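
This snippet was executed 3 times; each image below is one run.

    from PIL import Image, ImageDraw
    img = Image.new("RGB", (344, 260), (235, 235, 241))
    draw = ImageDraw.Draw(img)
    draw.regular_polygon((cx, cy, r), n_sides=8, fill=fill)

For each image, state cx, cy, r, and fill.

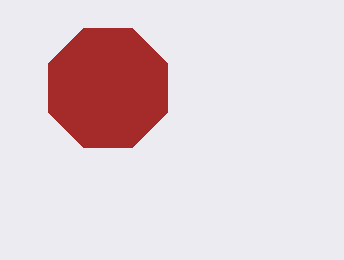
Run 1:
cx = 108; cy = 88; r = 64; fill = 'brown'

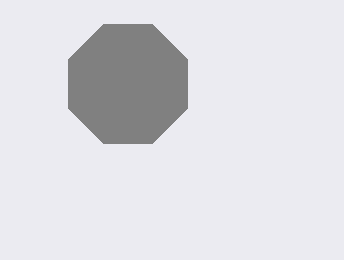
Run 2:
cx = 128; cy = 84; r = 64; fill = 'gray'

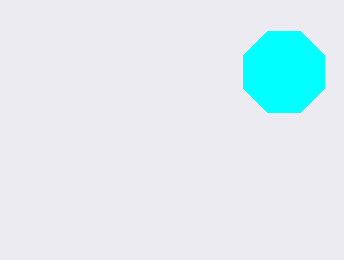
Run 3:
cx = 284; cy = 72; r = 44; fill = 'cyan'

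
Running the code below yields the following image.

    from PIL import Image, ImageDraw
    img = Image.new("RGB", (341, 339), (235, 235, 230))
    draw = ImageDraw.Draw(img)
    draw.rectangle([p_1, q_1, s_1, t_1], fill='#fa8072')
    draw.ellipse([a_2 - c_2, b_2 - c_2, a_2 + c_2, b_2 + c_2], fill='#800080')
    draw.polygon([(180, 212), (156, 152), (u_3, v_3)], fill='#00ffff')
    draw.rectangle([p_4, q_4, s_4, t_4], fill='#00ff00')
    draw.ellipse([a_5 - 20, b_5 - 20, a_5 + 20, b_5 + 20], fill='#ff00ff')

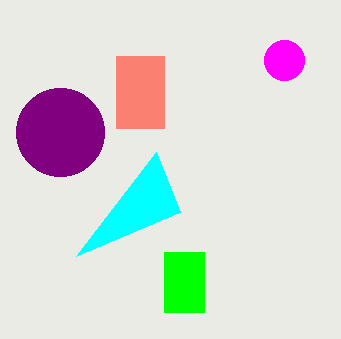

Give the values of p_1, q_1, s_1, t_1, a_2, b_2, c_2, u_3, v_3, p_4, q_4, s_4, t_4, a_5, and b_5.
p_1 = 116
q_1 = 56
s_1 = 164
t_1 = 128
a_2 = 60
b_2 = 132
c_2 = 44
u_3 = 76
v_3 = 256
p_4 = 164
q_4 = 252
s_4 = 204
t_4 = 312
a_5 = 284
b_5 = 60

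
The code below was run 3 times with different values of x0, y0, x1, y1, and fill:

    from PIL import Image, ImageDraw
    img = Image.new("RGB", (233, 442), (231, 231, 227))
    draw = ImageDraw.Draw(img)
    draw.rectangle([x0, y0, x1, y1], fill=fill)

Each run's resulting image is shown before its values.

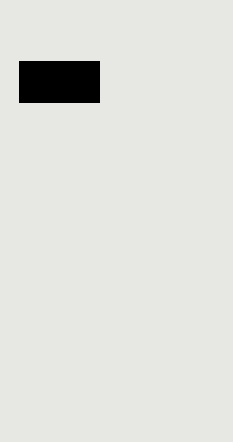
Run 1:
x0 = 19
y0 = 61
x1 = 99
y1 = 102
fill = 'black'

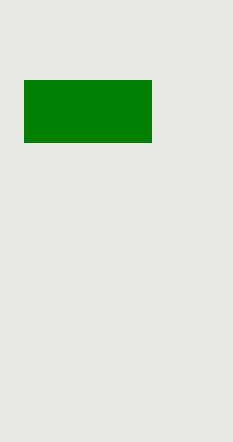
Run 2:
x0 = 24, y0 = 80, x1 = 151, y1 = 142, fill = 'green'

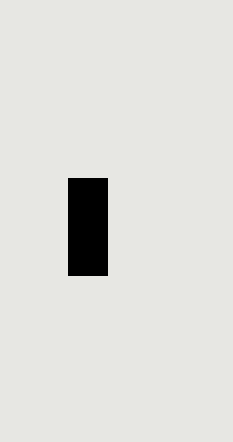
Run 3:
x0 = 68; y0 = 178; x1 = 107; y1 = 275; fill = 'black'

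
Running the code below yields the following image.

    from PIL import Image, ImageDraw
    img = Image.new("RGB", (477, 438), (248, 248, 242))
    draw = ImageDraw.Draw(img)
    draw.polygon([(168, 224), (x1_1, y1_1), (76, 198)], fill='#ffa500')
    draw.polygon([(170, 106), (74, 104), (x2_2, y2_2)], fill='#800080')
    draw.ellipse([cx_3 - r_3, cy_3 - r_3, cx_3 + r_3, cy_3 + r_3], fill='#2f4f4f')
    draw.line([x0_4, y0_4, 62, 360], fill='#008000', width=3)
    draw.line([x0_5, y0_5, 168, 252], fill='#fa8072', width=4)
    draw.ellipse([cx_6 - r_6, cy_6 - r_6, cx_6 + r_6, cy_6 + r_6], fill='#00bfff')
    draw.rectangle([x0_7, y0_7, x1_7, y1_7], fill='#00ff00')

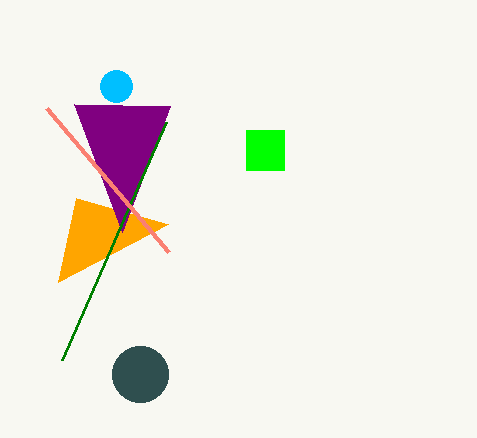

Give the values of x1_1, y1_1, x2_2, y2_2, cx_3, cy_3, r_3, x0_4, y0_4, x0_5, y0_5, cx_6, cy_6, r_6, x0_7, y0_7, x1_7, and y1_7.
x1_1 = 58
y1_1 = 282
x2_2 = 122
y2_2 = 232
cx_3 = 140
cy_3 = 374
r_3 = 28
x0_4 = 166
y0_4 = 122
x0_5 = 46
y0_5 = 108
cx_6 = 116
cy_6 = 86
r_6 = 16
x0_7 = 246
y0_7 = 130
x1_7 = 284
y1_7 = 170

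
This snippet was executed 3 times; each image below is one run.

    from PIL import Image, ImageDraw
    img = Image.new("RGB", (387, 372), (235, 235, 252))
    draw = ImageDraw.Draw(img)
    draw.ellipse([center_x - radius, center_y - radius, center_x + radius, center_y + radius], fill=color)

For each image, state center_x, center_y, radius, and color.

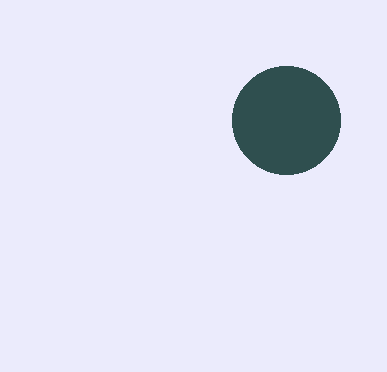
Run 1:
center_x = 286, center_y = 120, radius = 54, color = 'darkslategray'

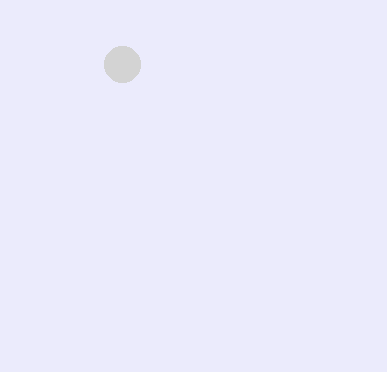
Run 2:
center_x = 122, center_y = 64, radius = 18, color = 'lightgray'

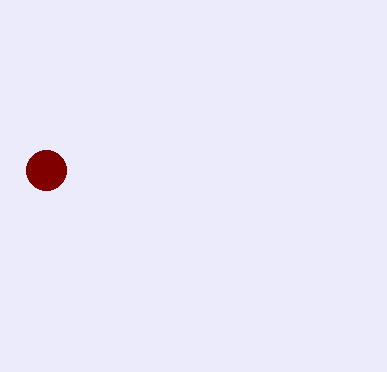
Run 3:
center_x = 46, center_y = 170, radius = 20, color = 'maroon'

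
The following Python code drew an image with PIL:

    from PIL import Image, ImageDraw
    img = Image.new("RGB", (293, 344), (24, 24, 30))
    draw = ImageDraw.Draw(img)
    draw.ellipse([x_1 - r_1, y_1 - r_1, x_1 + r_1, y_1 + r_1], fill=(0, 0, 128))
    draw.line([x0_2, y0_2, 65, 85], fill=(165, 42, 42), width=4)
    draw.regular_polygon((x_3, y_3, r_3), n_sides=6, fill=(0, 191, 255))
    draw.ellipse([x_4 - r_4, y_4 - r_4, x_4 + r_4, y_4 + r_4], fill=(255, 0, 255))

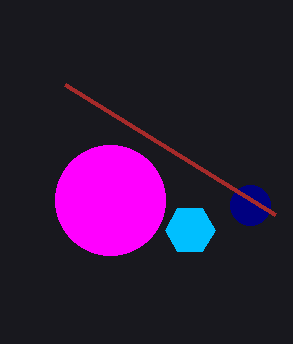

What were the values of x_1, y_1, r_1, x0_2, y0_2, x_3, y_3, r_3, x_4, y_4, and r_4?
x_1 = 250
y_1 = 205
r_1 = 20
x0_2 = 275
y0_2 = 215
x_3 = 190
y_3 = 230
r_3 = 25
x_4 = 110
y_4 = 200
r_4 = 55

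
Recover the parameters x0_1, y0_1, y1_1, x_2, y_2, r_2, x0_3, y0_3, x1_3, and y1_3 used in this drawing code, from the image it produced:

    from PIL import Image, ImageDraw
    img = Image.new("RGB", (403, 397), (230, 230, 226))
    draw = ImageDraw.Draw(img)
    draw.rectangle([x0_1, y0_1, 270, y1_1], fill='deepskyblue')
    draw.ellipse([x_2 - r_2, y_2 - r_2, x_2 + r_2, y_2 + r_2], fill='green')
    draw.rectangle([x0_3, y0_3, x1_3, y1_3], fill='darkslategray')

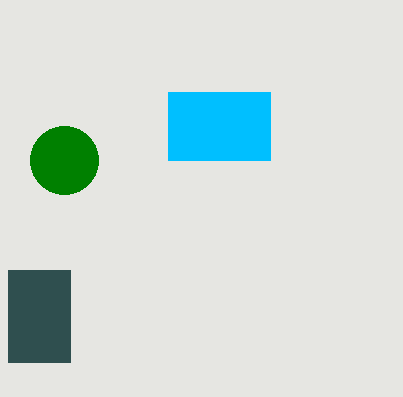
x0_1 = 168, y0_1 = 92, y1_1 = 160, x_2 = 64, y_2 = 160, r_2 = 34, x0_3 = 8, y0_3 = 270, x1_3 = 70, y1_3 = 362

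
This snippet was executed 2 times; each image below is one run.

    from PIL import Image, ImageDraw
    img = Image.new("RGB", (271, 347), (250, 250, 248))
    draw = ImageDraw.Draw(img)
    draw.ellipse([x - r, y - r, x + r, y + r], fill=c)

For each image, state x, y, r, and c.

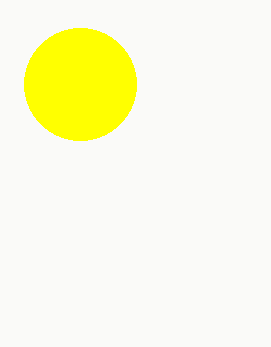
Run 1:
x = 80
y = 84
r = 56
c = 'yellow'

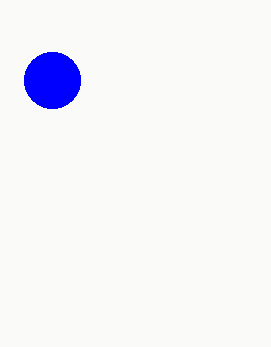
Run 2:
x = 52
y = 80
r = 28
c = 'blue'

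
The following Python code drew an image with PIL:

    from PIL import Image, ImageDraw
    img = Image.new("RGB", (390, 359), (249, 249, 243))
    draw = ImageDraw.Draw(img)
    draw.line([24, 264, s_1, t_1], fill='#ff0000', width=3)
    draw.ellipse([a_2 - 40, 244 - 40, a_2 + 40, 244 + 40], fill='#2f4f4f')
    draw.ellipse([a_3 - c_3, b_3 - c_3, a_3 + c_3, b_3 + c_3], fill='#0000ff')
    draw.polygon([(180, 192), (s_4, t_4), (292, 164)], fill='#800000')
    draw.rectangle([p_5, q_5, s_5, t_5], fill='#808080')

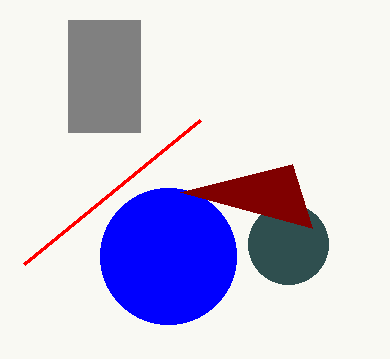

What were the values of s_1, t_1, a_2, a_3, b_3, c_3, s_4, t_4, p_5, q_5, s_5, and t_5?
s_1 = 200; t_1 = 120; a_2 = 288; a_3 = 168; b_3 = 256; c_3 = 68; s_4 = 312; t_4 = 228; p_5 = 68; q_5 = 20; s_5 = 140; t_5 = 132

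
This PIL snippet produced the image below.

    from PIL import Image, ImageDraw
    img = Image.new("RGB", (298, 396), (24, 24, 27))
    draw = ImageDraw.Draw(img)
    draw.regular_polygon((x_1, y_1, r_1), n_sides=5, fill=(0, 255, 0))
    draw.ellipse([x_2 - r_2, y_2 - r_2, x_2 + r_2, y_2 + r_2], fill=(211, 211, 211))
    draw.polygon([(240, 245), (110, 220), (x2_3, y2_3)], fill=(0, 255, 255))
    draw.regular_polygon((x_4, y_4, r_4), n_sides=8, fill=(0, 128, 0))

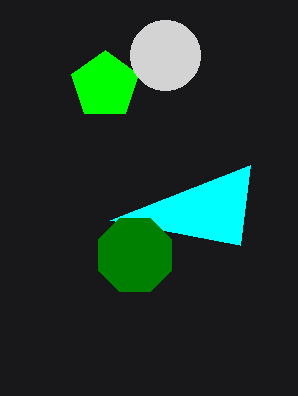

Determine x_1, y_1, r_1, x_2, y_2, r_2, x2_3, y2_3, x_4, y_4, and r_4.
x_1 = 105, y_1 = 85, r_1 = 35, x_2 = 165, y_2 = 55, r_2 = 35, x2_3 = 250, y2_3 = 165, x_4 = 135, y_4 = 255, r_4 = 40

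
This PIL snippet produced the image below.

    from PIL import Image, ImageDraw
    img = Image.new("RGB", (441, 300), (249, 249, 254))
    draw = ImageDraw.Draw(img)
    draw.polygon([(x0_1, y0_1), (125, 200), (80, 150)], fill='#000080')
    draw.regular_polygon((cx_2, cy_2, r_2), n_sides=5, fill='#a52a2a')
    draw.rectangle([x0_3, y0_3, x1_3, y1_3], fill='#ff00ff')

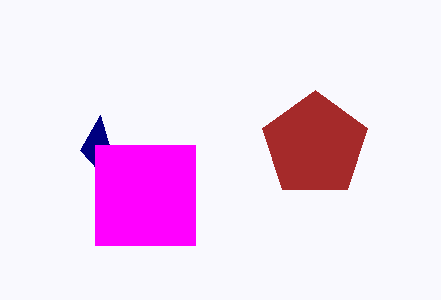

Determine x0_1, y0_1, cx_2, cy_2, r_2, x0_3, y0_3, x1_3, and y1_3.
x0_1 = 100; y0_1 = 115; cx_2 = 315; cy_2 = 145; r_2 = 55; x0_3 = 95; y0_3 = 145; x1_3 = 195; y1_3 = 245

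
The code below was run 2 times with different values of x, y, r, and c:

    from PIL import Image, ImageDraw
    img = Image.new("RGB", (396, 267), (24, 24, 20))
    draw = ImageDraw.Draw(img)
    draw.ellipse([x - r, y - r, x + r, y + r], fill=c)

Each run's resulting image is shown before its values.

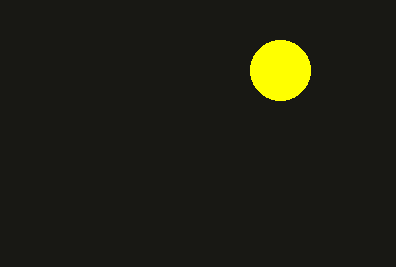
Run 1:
x = 280; y = 70; r = 30; c = 'yellow'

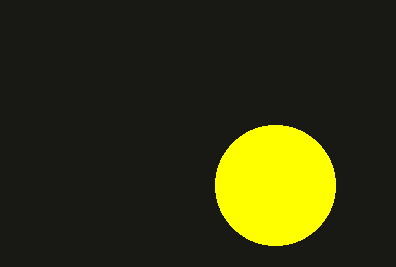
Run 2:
x = 275
y = 185
r = 60
c = 'yellow'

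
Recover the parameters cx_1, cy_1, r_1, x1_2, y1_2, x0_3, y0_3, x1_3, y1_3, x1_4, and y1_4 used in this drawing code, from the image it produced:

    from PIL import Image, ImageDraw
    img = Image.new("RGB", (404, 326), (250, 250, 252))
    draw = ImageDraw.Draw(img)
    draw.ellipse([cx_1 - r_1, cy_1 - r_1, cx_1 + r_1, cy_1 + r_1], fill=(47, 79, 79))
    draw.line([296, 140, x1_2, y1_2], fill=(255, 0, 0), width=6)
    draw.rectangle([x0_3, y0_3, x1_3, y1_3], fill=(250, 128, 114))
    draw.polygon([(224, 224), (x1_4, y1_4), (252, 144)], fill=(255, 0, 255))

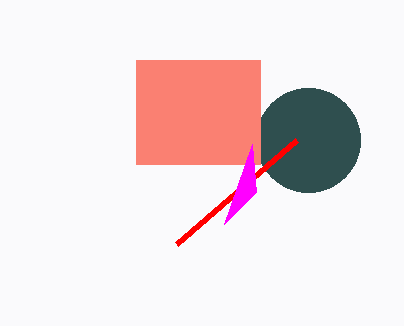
cx_1 = 308
cy_1 = 140
r_1 = 52
x1_2 = 176
y1_2 = 244
x0_3 = 136
y0_3 = 60
x1_3 = 260
y1_3 = 164
x1_4 = 256
y1_4 = 192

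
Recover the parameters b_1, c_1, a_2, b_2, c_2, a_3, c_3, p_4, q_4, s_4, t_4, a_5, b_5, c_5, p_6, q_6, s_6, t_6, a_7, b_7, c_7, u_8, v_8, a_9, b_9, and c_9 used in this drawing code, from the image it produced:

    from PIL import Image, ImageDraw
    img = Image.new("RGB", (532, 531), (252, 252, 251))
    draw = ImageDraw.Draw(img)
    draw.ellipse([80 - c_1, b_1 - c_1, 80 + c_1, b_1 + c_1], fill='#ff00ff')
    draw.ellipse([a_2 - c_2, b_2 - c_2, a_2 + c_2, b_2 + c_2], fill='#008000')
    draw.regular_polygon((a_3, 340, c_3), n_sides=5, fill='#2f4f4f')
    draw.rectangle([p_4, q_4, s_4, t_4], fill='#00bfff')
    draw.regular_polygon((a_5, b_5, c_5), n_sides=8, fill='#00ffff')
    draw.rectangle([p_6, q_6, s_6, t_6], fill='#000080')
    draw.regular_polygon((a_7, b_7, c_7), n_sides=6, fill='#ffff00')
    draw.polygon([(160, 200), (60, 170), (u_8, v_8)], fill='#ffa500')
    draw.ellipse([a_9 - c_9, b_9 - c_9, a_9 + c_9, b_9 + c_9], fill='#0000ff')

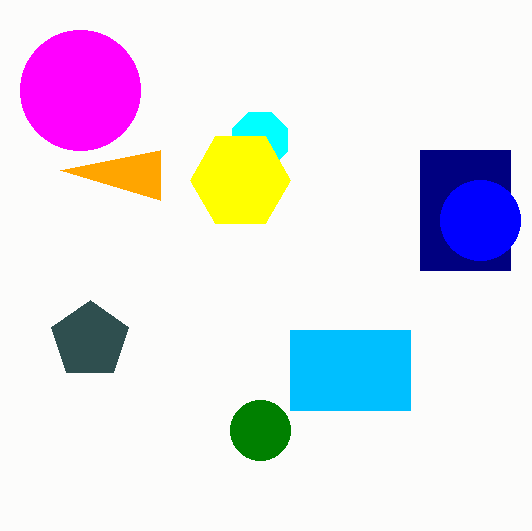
b_1 = 90; c_1 = 60; a_2 = 260; b_2 = 430; c_2 = 30; a_3 = 90; c_3 = 40; p_4 = 290; q_4 = 330; s_4 = 410; t_4 = 410; a_5 = 260; b_5 = 140; c_5 = 30; p_6 = 420; q_6 = 150; s_6 = 510; t_6 = 270; a_7 = 240; b_7 = 180; c_7 = 50; u_8 = 160; v_8 = 150; a_9 = 480; b_9 = 220; c_9 = 40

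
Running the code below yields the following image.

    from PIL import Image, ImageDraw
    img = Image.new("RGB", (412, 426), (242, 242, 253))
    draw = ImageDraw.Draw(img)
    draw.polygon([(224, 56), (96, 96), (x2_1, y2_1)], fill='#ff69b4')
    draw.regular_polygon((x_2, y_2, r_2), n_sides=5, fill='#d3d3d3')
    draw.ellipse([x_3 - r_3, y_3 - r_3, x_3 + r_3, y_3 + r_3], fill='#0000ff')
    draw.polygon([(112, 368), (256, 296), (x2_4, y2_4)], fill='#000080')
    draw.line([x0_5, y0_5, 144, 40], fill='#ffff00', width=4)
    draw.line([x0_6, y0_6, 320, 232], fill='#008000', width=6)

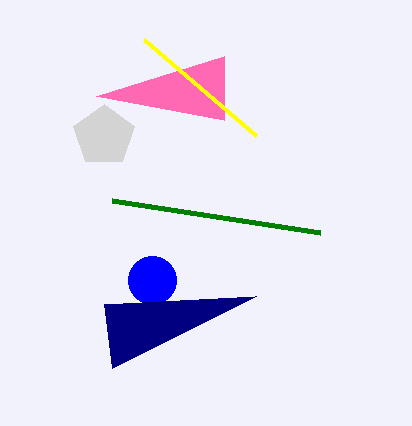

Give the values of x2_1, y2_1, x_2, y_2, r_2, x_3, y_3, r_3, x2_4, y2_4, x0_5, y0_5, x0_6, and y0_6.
x2_1 = 224; y2_1 = 120; x_2 = 104; y_2 = 136; r_2 = 32; x_3 = 152; y_3 = 280; r_3 = 24; x2_4 = 104; y2_4 = 304; x0_5 = 256; y0_5 = 136; x0_6 = 112; y0_6 = 200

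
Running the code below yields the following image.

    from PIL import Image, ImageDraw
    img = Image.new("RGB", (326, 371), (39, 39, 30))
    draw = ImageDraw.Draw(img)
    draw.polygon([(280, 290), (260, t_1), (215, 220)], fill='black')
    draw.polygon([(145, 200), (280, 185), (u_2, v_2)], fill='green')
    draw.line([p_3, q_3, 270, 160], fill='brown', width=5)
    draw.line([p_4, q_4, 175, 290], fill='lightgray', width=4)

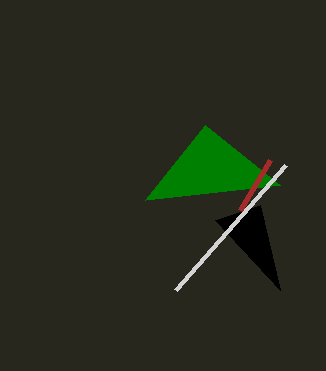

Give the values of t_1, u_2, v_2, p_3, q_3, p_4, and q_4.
t_1 = 205
u_2 = 205
v_2 = 125
p_3 = 240
q_3 = 210
p_4 = 285
q_4 = 165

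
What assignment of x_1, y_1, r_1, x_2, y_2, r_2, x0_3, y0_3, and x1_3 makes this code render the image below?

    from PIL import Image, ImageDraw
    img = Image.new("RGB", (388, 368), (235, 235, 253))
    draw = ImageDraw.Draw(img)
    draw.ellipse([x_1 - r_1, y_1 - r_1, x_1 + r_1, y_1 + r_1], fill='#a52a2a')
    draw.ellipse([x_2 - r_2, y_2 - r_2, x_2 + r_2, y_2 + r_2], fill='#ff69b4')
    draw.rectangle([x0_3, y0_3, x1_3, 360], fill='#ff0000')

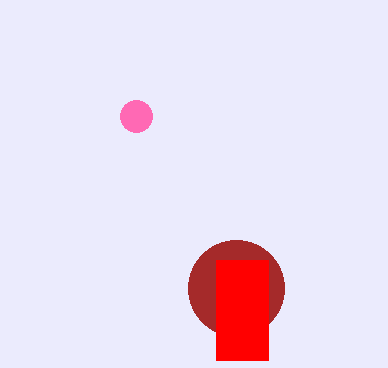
x_1 = 236, y_1 = 288, r_1 = 48, x_2 = 136, y_2 = 116, r_2 = 16, x0_3 = 216, y0_3 = 260, x1_3 = 268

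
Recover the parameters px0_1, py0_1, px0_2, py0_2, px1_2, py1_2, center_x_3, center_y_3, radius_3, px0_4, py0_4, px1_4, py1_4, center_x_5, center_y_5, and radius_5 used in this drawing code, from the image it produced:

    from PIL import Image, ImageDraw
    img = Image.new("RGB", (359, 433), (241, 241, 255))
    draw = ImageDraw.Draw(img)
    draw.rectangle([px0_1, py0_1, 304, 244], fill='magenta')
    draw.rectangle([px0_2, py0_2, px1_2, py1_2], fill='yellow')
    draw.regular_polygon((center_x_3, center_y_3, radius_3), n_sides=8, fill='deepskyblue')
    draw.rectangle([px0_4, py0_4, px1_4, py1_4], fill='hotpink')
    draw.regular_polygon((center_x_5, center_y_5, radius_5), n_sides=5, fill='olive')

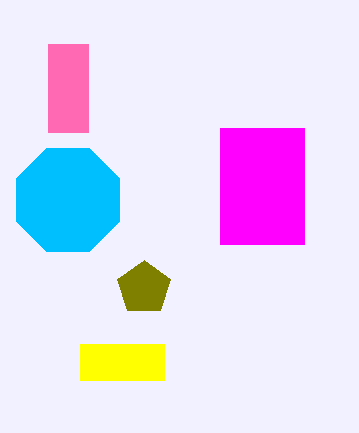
px0_1 = 220, py0_1 = 128, px0_2 = 80, py0_2 = 344, px1_2 = 164, py1_2 = 380, center_x_3 = 68, center_y_3 = 200, radius_3 = 56, px0_4 = 48, py0_4 = 44, px1_4 = 88, py1_4 = 132, center_x_5 = 144, center_y_5 = 288, radius_5 = 28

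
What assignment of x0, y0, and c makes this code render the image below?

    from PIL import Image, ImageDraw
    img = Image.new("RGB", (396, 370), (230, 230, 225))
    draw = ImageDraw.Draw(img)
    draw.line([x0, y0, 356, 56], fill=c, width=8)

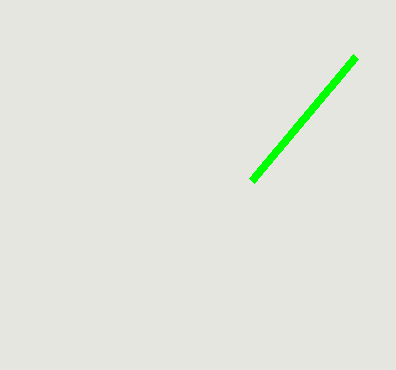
x0 = 252, y0 = 180, c = 'lime'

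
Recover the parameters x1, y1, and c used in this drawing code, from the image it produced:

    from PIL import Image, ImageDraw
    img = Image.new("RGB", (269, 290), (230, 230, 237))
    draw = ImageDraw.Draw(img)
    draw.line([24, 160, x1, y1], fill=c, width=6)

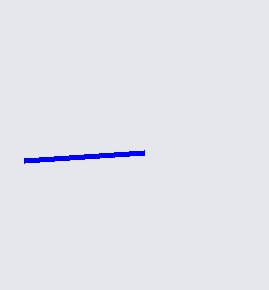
x1 = 144; y1 = 152; c = 'blue'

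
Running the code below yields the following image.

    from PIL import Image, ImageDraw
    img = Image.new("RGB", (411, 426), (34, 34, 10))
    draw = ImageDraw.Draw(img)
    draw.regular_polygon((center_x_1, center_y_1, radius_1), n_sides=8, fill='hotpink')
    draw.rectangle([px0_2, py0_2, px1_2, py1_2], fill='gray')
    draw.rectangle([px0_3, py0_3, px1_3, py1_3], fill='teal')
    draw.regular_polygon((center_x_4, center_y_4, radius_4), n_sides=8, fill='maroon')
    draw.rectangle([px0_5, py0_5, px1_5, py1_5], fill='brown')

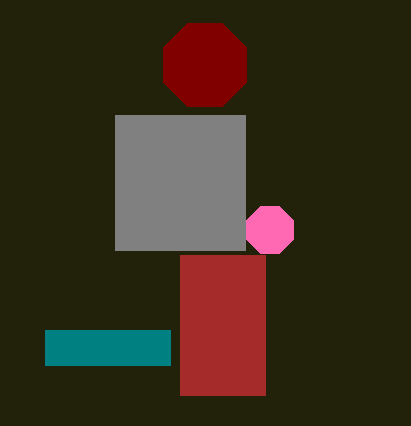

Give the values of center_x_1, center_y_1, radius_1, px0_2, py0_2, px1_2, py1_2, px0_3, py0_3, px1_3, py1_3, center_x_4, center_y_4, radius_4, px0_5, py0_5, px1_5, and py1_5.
center_x_1 = 270, center_y_1 = 230, radius_1 = 25, px0_2 = 115, py0_2 = 115, px1_2 = 245, py1_2 = 250, px0_3 = 45, py0_3 = 330, px1_3 = 170, py1_3 = 365, center_x_4 = 205, center_y_4 = 65, radius_4 = 45, px0_5 = 180, py0_5 = 255, px1_5 = 265, py1_5 = 395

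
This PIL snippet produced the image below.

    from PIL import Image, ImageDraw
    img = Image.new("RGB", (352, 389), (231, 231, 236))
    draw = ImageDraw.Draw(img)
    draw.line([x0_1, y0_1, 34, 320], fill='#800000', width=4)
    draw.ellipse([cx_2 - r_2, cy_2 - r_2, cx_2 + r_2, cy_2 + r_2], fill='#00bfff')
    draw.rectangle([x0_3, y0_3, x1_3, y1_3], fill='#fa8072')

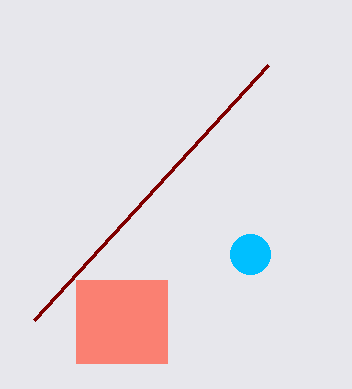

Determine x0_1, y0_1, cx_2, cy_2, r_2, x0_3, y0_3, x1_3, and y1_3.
x0_1 = 268
y0_1 = 65
cx_2 = 250
cy_2 = 254
r_2 = 20
x0_3 = 76
y0_3 = 280
x1_3 = 167
y1_3 = 363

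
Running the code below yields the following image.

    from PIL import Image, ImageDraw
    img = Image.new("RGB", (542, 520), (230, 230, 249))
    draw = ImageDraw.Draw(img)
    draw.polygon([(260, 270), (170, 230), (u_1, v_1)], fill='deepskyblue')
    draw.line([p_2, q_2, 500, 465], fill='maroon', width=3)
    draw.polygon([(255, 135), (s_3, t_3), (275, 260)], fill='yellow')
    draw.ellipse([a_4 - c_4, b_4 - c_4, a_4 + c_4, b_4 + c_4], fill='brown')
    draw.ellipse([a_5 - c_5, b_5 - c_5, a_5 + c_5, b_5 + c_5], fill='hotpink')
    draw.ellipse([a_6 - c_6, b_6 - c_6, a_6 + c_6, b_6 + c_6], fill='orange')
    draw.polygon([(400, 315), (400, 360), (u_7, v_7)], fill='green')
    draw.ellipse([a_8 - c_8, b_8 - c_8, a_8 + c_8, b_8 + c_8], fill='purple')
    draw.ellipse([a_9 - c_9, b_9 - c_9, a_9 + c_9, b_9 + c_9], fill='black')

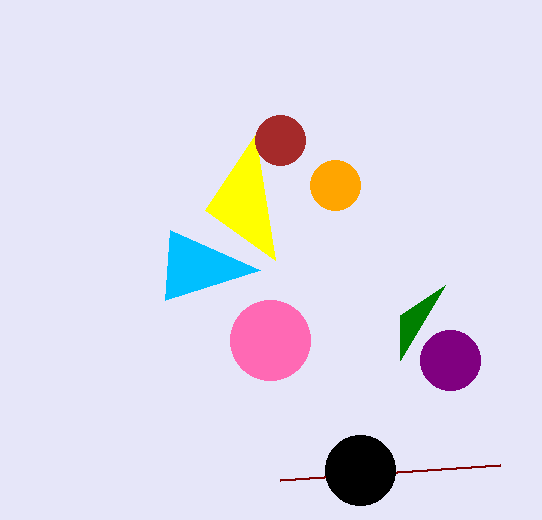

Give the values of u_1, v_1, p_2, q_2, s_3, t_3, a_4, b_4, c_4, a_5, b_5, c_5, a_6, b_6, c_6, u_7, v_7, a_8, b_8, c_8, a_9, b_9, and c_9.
u_1 = 165; v_1 = 300; p_2 = 280; q_2 = 480; s_3 = 205; t_3 = 210; a_4 = 280; b_4 = 140; c_4 = 25; a_5 = 270; b_5 = 340; c_5 = 40; a_6 = 335; b_6 = 185; c_6 = 25; u_7 = 445; v_7 = 285; a_8 = 450; b_8 = 360; c_8 = 30; a_9 = 360; b_9 = 470; c_9 = 35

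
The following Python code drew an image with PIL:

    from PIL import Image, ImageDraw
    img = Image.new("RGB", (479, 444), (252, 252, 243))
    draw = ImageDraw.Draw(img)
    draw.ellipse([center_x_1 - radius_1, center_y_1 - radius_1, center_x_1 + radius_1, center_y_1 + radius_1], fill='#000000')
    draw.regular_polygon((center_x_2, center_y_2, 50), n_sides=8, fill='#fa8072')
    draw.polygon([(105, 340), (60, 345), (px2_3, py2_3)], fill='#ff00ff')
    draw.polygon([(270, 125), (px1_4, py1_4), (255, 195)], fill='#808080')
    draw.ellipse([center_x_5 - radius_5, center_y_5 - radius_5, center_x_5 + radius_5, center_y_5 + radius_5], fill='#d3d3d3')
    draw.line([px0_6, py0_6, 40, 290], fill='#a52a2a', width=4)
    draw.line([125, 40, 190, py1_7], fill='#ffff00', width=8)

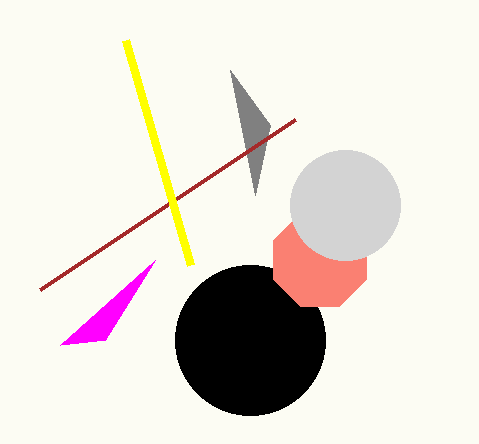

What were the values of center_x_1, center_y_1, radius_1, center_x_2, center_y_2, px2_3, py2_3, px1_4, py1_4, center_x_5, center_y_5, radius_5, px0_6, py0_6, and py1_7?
center_x_1 = 250
center_y_1 = 340
radius_1 = 75
center_x_2 = 320
center_y_2 = 260
px2_3 = 155
py2_3 = 260
px1_4 = 230
py1_4 = 70
center_x_5 = 345
center_y_5 = 205
radius_5 = 55
px0_6 = 295
py0_6 = 120
py1_7 = 265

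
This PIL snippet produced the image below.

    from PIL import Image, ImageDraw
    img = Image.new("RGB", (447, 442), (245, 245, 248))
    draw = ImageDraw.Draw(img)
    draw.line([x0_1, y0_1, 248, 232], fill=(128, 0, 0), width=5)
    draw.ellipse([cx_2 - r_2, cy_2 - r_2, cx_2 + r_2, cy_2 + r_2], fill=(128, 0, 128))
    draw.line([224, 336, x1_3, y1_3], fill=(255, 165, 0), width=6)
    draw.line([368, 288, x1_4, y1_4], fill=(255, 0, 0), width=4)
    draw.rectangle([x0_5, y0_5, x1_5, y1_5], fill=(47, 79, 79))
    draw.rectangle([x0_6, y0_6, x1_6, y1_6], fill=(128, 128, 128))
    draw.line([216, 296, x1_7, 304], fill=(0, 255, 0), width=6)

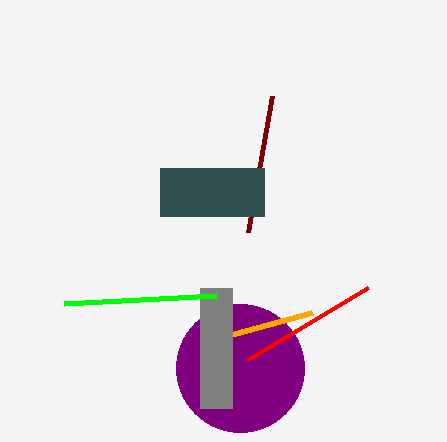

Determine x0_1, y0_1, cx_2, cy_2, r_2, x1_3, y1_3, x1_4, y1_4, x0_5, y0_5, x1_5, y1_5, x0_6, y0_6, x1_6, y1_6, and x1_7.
x0_1 = 272
y0_1 = 96
cx_2 = 240
cy_2 = 368
r_2 = 64
x1_3 = 312
y1_3 = 312
x1_4 = 248
y1_4 = 360
x0_5 = 160
y0_5 = 168
x1_5 = 264
y1_5 = 216
x0_6 = 200
y0_6 = 288
x1_6 = 232
y1_6 = 408
x1_7 = 64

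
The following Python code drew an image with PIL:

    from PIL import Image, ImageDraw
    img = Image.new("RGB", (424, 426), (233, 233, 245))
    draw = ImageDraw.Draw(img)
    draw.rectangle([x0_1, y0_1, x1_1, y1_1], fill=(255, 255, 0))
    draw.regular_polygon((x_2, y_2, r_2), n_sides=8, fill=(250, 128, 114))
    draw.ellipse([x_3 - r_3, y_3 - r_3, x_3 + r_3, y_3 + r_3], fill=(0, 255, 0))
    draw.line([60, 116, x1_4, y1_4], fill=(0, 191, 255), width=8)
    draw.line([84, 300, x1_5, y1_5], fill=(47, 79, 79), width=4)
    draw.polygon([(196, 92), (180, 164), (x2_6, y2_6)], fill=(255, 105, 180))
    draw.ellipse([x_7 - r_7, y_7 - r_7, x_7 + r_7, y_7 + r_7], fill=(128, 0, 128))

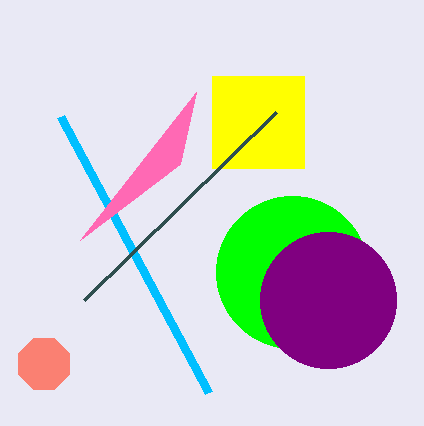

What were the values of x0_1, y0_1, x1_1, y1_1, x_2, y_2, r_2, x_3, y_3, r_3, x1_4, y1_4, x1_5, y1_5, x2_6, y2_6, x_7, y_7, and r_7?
x0_1 = 212, y0_1 = 76, x1_1 = 304, y1_1 = 168, x_2 = 44, y_2 = 364, r_2 = 28, x_3 = 292, y_3 = 272, r_3 = 76, x1_4 = 208, y1_4 = 392, x1_5 = 276, y1_5 = 112, x2_6 = 80, y2_6 = 240, x_7 = 328, y_7 = 300, r_7 = 68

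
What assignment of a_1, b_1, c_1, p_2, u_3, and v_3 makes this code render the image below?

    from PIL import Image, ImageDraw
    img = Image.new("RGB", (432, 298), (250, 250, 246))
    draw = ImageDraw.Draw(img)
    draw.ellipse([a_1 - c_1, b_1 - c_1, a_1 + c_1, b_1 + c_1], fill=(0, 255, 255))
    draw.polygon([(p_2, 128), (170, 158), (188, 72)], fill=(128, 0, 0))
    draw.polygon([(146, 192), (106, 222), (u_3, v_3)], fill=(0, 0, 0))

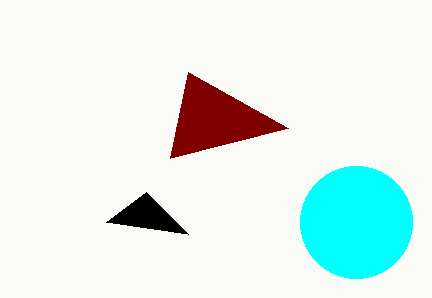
a_1 = 356; b_1 = 222; c_1 = 56; p_2 = 288; u_3 = 188; v_3 = 234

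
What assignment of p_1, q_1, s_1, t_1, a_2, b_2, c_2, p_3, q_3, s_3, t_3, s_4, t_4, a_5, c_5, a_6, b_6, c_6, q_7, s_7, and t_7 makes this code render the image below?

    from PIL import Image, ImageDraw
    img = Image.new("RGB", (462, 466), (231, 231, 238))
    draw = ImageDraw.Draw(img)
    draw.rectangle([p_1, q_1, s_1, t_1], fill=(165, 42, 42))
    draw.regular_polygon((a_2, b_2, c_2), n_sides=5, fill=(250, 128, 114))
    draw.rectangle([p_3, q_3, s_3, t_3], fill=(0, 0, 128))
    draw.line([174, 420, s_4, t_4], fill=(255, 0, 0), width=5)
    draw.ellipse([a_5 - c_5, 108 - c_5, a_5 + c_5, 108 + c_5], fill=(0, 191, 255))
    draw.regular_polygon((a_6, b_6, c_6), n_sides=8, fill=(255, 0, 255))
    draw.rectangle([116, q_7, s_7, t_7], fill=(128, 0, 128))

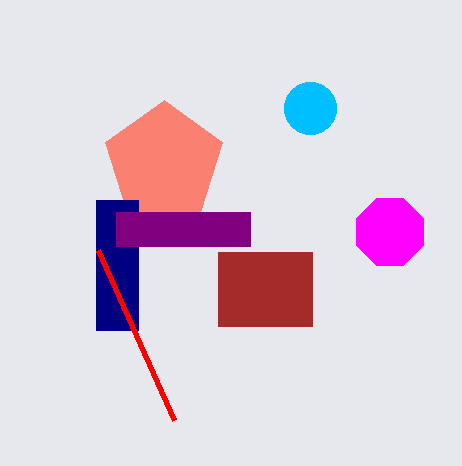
p_1 = 218
q_1 = 252
s_1 = 312
t_1 = 326
a_2 = 164
b_2 = 162
c_2 = 62
p_3 = 96
q_3 = 200
s_3 = 138
t_3 = 330
s_4 = 98
t_4 = 250
a_5 = 310
c_5 = 26
a_6 = 390
b_6 = 232
c_6 = 36
q_7 = 212
s_7 = 250
t_7 = 246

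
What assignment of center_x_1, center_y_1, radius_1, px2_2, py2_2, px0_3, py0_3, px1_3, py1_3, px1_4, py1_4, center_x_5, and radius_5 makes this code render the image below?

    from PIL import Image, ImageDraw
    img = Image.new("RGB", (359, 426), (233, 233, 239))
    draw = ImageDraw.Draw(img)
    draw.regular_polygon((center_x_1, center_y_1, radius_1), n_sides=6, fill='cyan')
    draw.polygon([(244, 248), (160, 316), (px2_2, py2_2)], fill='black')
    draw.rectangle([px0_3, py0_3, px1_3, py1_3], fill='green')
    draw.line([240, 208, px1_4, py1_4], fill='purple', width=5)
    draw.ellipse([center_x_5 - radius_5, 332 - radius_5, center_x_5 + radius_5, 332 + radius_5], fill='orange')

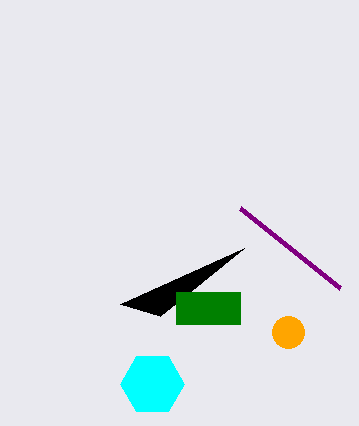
center_x_1 = 152, center_y_1 = 384, radius_1 = 32, px2_2 = 120, py2_2 = 304, px0_3 = 176, py0_3 = 292, px1_3 = 240, py1_3 = 324, px1_4 = 340, py1_4 = 288, center_x_5 = 288, radius_5 = 16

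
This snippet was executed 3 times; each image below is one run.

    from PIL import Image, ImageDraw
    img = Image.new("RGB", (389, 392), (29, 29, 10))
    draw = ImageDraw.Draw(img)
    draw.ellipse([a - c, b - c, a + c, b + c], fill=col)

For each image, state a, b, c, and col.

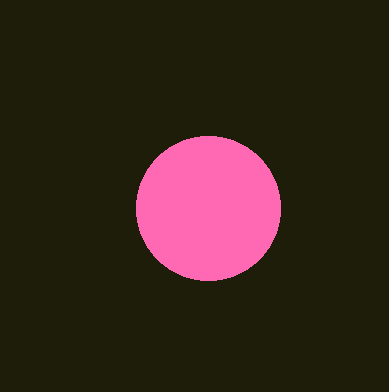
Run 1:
a = 208; b = 208; c = 72; col = 'hotpink'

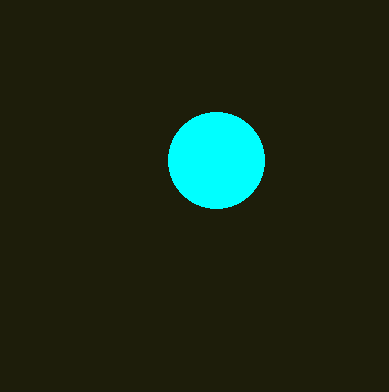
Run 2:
a = 216, b = 160, c = 48, col = 'cyan'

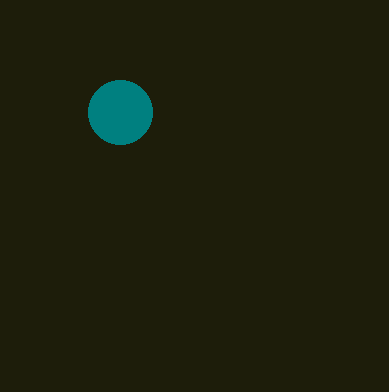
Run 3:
a = 120, b = 112, c = 32, col = 'teal'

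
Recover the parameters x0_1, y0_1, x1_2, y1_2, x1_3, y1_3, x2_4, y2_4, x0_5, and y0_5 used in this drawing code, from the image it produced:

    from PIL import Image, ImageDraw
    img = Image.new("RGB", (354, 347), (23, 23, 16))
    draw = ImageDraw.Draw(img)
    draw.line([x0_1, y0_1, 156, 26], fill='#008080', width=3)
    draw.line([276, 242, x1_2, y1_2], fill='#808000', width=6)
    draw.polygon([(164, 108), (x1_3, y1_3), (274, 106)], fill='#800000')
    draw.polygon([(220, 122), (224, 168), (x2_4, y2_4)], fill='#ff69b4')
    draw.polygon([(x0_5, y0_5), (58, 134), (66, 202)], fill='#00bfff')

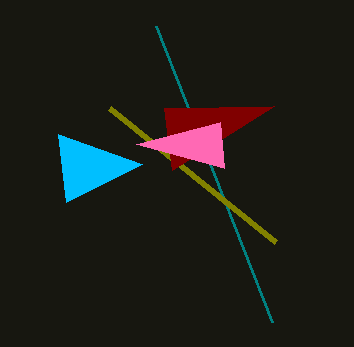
x0_1 = 272
y0_1 = 322
x1_2 = 110
y1_2 = 108
x1_3 = 172
y1_3 = 170
x2_4 = 136
y2_4 = 144
x0_5 = 142
y0_5 = 164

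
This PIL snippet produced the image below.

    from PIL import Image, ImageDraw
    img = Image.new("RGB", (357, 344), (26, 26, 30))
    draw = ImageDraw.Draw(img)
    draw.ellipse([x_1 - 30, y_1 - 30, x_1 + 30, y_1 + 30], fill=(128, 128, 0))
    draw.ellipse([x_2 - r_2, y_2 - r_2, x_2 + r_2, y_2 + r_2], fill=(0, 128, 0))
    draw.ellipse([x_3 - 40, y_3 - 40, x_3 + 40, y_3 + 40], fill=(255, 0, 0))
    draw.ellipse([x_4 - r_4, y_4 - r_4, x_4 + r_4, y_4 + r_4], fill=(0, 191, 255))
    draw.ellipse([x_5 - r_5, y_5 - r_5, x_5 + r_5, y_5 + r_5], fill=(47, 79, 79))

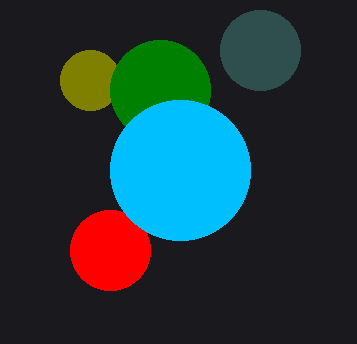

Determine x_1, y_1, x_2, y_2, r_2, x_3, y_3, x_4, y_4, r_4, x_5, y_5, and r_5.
x_1 = 90, y_1 = 80, x_2 = 160, y_2 = 90, r_2 = 50, x_3 = 110, y_3 = 250, x_4 = 180, y_4 = 170, r_4 = 70, x_5 = 260, y_5 = 50, r_5 = 40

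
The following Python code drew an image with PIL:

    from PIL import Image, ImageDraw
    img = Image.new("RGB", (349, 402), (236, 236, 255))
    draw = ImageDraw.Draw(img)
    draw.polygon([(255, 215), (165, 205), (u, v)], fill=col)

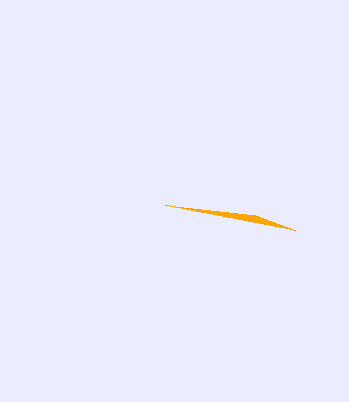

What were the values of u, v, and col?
u = 295; v = 230; col = 'orange'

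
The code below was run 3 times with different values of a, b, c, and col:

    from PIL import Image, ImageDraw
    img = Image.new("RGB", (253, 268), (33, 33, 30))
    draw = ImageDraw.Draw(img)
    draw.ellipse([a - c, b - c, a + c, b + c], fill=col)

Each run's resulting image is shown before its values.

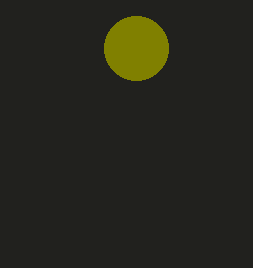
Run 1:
a = 136
b = 48
c = 32
col = 'olive'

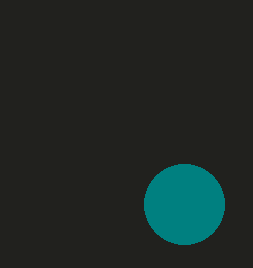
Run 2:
a = 184
b = 204
c = 40
col = 'teal'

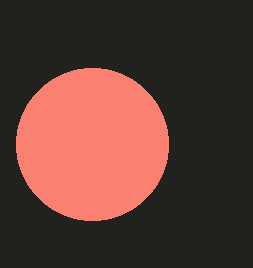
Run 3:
a = 92
b = 144
c = 76
col = 'salmon'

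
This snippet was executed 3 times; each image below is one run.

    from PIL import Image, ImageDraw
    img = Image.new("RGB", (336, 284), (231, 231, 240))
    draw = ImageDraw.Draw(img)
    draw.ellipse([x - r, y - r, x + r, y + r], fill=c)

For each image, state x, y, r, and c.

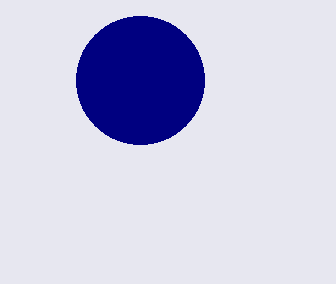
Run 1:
x = 140, y = 80, r = 64, c = 'navy'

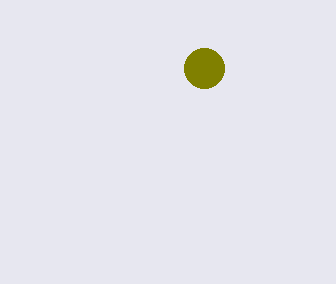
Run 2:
x = 204; y = 68; r = 20; c = 'olive'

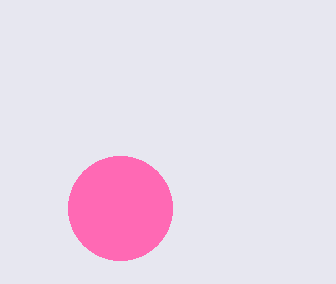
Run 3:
x = 120
y = 208
r = 52
c = 'hotpink'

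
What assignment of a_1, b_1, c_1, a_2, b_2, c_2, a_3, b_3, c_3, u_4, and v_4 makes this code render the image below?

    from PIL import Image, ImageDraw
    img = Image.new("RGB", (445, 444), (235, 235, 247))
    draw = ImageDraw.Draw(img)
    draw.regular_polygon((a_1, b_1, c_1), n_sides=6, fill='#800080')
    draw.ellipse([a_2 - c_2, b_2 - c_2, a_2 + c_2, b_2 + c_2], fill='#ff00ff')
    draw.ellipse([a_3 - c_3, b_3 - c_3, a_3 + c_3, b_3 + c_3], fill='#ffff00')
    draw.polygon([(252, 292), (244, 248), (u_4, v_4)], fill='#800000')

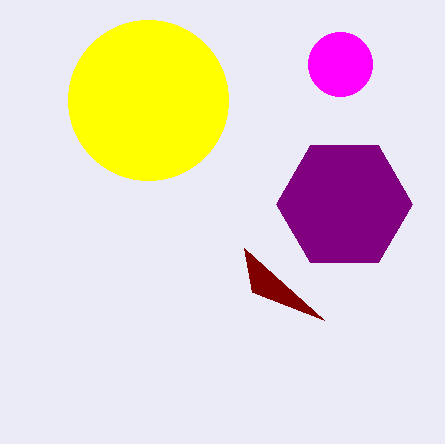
a_1 = 344
b_1 = 204
c_1 = 68
a_2 = 340
b_2 = 64
c_2 = 32
a_3 = 148
b_3 = 100
c_3 = 80
u_4 = 324
v_4 = 320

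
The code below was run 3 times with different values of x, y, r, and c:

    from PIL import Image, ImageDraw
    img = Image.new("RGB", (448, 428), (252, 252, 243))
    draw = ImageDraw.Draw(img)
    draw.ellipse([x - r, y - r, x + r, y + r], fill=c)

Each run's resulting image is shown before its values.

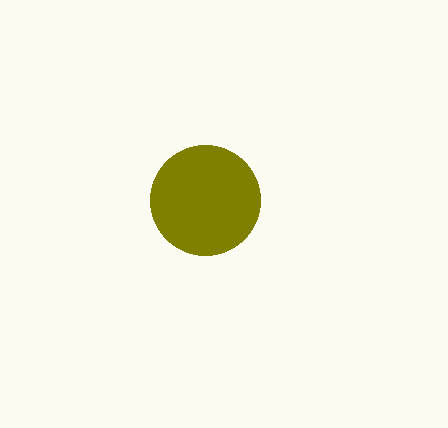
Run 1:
x = 205; y = 200; r = 55; c = 'olive'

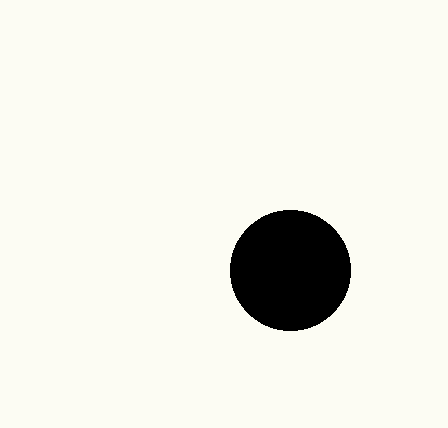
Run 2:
x = 290, y = 270, r = 60, c = 'black'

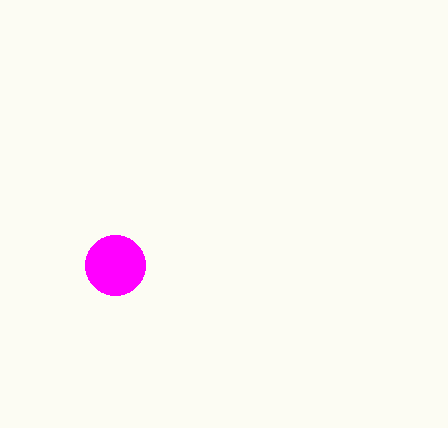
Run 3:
x = 115
y = 265
r = 30
c = 'magenta'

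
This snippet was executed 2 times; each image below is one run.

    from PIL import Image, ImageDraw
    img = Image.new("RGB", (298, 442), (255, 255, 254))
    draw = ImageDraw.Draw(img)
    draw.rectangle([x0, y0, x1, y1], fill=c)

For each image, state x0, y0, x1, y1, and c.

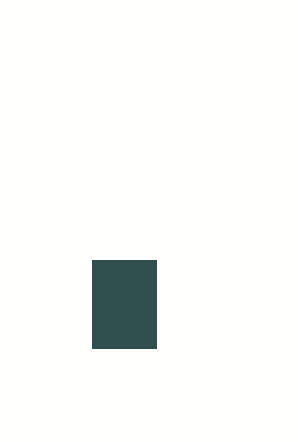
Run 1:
x0 = 92
y0 = 260
x1 = 156
y1 = 348
c = 'darkslategray'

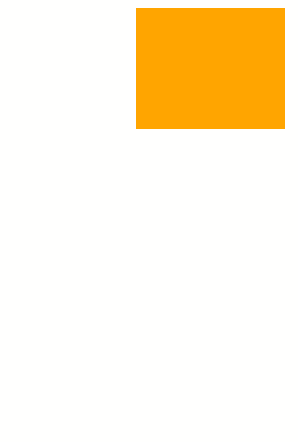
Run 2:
x0 = 136, y0 = 8, x1 = 284, y1 = 128, c = 'orange'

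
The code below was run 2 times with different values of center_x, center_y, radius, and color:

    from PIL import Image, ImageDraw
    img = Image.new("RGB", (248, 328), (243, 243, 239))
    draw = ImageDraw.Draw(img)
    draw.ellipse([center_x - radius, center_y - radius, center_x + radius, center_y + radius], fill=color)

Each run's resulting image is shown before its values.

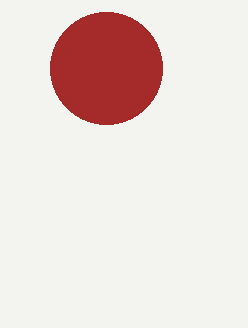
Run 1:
center_x = 106
center_y = 68
radius = 56
color = 'brown'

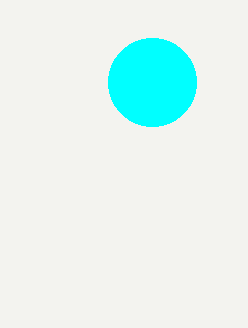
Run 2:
center_x = 152, center_y = 82, radius = 44, color = 'cyan'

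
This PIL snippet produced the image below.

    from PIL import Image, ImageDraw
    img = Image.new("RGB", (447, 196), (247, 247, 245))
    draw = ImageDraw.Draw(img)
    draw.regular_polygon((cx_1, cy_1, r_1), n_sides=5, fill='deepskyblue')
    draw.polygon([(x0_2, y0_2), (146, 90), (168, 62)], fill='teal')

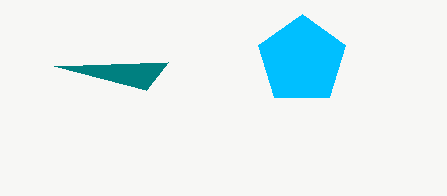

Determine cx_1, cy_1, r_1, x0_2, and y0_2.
cx_1 = 302; cy_1 = 60; r_1 = 46; x0_2 = 54; y0_2 = 66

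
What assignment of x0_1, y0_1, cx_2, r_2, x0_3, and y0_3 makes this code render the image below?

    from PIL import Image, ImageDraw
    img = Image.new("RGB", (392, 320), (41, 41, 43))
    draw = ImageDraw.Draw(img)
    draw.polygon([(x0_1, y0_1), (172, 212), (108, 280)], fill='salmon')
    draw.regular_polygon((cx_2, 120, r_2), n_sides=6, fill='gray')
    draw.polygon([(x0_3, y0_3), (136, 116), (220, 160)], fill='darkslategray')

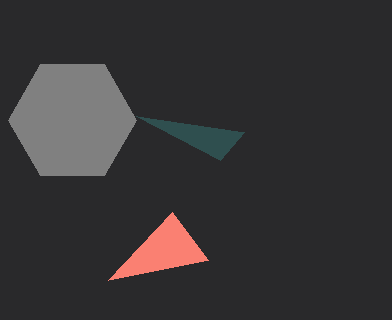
x0_1 = 208, y0_1 = 260, cx_2 = 72, r_2 = 64, x0_3 = 244, y0_3 = 132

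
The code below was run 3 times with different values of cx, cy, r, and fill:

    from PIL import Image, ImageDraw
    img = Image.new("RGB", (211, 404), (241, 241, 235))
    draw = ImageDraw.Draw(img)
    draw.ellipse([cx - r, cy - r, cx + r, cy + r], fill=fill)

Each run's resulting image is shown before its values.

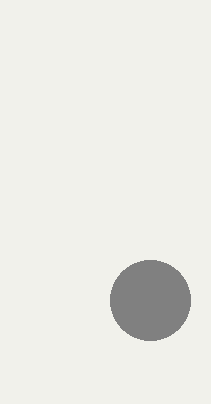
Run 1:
cx = 150, cy = 300, r = 40, fill = 'gray'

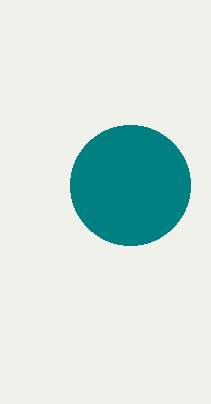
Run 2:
cx = 130, cy = 185, r = 60, fill = 'teal'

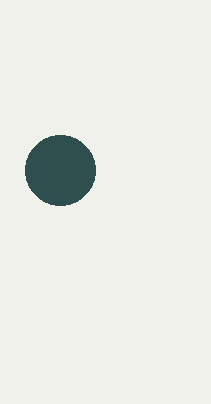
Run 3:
cx = 60; cy = 170; r = 35; fill = 'darkslategray'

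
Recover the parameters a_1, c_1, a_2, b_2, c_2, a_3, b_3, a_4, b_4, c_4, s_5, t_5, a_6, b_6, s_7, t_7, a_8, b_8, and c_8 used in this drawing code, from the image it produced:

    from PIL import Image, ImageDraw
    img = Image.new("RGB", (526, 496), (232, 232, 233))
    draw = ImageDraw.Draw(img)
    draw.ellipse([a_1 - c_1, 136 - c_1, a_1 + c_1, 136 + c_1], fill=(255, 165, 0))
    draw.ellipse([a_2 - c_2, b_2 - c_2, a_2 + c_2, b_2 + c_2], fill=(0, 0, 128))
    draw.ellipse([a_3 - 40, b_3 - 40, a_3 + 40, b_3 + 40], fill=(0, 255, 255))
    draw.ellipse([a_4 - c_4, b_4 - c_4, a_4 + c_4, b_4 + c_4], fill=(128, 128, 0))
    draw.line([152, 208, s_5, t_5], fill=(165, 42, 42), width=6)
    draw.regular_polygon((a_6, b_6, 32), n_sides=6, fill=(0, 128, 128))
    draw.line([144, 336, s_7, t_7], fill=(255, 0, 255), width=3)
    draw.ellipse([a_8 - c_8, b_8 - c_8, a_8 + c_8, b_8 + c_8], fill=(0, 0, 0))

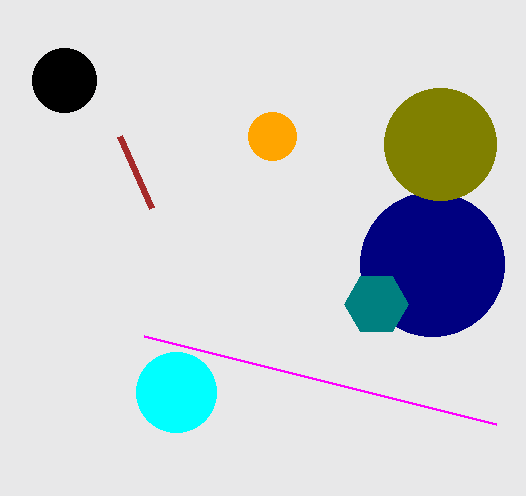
a_1 = 272, c_1 = 24, a_2 = 432, b_2 = 264, c_2 = 72, a_3 = 176, b_3 = 392, a_4 = 440, b_4 = 144, c_4 = 56, s_5 = 120, t_5 = 136, a_6 = 376, b_6 = 304, s_7 = 496, t_7 = 424, a_8 = 64, b_8 = 80, c_8 = 32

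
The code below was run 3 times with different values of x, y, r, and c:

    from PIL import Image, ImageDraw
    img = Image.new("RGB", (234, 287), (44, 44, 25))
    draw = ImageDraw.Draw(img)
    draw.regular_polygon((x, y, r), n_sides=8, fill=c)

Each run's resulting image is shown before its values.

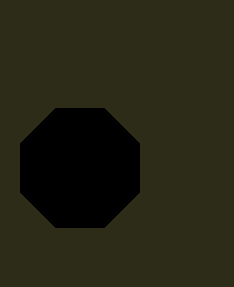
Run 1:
x = 80
y = 168
r = 64
c = 'black'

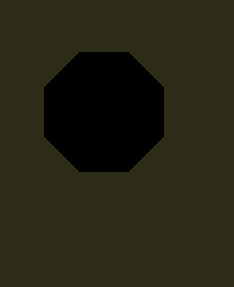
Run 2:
x = 104, y = 112, r = 64, c = 'black'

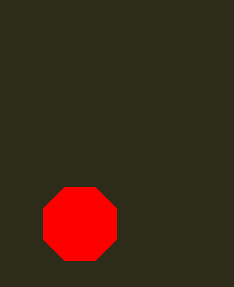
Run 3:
x = 80, y = 224, r = 40, c = 'red'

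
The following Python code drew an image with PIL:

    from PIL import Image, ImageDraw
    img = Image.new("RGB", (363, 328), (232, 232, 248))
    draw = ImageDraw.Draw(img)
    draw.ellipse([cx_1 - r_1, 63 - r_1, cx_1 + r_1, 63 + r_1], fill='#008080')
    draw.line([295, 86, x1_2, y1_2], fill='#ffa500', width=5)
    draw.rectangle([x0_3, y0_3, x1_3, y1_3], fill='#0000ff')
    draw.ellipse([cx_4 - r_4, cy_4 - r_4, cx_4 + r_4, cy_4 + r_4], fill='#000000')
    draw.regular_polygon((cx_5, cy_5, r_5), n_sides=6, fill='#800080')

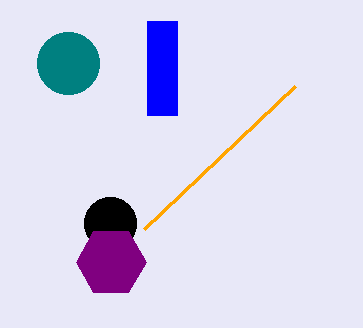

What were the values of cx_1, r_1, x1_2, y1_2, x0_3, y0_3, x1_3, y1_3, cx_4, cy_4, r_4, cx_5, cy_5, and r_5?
cx_1 = 68, r_1 = 31, x1_2 = 144, y1_2 = 229, x0_3 = 147, y0_3 = 21, x1_3 = 177, y1_3 = 115, cx_4 = 110, cy_4 = 223, r_4 = 26, cx_5 = 111, cy_5 = 262, r_5 = 35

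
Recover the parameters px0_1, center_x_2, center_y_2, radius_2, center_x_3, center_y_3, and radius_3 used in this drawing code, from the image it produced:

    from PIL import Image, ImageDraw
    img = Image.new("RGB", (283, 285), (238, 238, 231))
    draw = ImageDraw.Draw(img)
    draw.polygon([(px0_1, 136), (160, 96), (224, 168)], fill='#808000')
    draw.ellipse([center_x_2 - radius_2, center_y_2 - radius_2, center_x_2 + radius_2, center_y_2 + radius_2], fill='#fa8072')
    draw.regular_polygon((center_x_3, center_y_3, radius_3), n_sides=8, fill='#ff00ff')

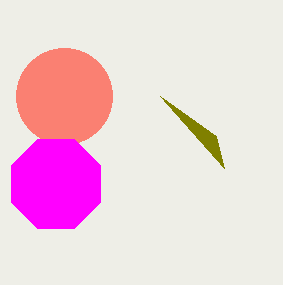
px0_1 = 216
center_x_2 = 64
center_y_2 = 96
radius_2 = 48
center_x_3 = 56
center_y_3 = 184
radius_3 = 48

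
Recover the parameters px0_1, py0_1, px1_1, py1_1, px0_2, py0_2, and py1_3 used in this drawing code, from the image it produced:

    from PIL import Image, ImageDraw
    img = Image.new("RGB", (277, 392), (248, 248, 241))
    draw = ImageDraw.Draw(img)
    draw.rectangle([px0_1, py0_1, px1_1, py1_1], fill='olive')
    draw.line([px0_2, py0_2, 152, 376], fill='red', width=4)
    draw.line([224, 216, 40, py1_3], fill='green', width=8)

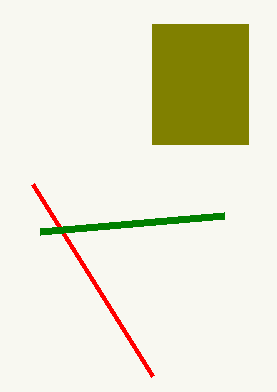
px0_1 = 152; py0_1 = 24; px1_1 = 248; py1_1 = 144; px0_2 = 32; py0_2 = 184; py1_3 = 232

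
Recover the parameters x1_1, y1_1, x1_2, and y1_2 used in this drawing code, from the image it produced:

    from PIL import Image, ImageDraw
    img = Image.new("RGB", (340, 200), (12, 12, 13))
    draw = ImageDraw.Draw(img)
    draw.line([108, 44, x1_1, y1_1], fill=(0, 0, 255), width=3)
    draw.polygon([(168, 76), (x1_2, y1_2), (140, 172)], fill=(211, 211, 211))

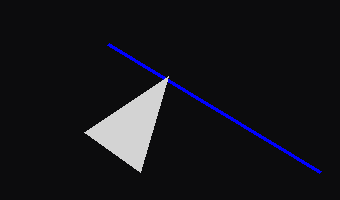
x1_1 = 320
y1_1 = 172
x1_2 = 84
y1_2 = 132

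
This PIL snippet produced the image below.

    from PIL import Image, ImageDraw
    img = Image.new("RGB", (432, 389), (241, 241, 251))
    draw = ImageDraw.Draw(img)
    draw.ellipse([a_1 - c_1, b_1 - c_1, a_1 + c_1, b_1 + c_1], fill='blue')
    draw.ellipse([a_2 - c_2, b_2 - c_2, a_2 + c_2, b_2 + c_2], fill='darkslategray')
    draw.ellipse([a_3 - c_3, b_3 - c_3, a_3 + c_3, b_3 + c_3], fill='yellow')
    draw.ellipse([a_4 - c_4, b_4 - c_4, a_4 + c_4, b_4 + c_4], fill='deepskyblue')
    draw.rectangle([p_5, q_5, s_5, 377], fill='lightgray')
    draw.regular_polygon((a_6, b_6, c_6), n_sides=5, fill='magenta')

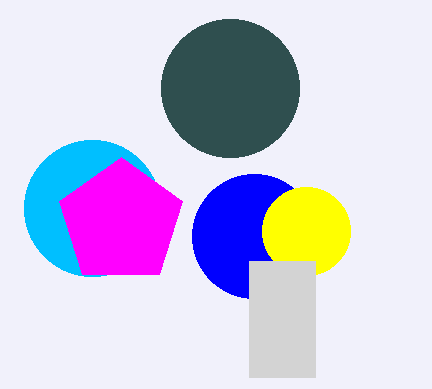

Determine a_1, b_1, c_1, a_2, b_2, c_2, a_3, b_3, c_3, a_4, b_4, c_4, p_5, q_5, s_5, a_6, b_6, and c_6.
a_1 = 254
b_1 = 236
c_1 = 62
a_2 = 230
b_2 = 88
c_2 = 69
a_3 = 306
b_3 = 231
c_3 = 44
a_4 = 92
b_4 = 208
c_4 = 68
p_5 = 249
q_5 = 261
s_5 = 315
a_6 = 121
b_6 = 222
c_6 = 65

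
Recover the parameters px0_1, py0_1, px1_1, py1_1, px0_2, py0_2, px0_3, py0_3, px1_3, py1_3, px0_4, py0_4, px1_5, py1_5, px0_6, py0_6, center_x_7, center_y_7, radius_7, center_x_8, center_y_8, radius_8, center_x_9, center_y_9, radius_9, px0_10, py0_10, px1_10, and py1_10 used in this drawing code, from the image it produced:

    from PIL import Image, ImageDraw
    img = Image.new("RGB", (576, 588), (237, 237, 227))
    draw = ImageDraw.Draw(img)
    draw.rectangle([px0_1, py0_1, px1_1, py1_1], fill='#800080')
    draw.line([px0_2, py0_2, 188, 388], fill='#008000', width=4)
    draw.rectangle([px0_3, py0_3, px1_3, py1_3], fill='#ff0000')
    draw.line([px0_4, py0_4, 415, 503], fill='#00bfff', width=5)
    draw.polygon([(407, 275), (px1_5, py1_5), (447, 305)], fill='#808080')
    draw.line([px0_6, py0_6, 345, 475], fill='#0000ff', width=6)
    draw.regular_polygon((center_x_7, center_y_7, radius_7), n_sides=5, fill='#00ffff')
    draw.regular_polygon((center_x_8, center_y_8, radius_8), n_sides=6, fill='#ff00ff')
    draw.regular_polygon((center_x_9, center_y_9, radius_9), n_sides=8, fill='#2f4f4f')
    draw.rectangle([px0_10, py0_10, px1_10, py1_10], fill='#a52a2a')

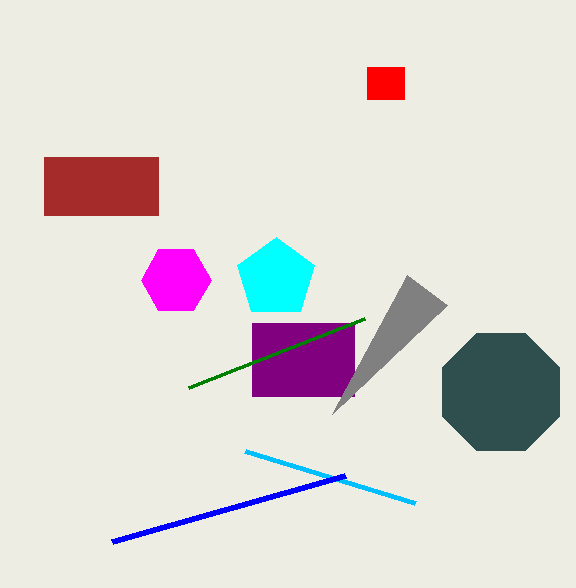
px0_1 = 252
py0_1 = 323
px1_1 = 354
py1_1 = 396
px0_2 = 364
py0_2 = 319
px0_3 = 367
py0_3 = 67
px1_3 = 404
py1_3 = 99
px0_4 = 245
py0_4 = 451
px1_5 = 332
py1_5 = 414
px0_6 = 112
py0_6 = 541
center_x_7 = 276
center_y_7 = 278
radius_7 = 41
center_x_8 = 176
center_y_8 = 280
radius_8 = 35
center_x_9 = 501
center_y_9 = 392
radius_9 = 63
px0_10 = 44
py0_10 = 157
px1_10 = 158
py1_10 = 215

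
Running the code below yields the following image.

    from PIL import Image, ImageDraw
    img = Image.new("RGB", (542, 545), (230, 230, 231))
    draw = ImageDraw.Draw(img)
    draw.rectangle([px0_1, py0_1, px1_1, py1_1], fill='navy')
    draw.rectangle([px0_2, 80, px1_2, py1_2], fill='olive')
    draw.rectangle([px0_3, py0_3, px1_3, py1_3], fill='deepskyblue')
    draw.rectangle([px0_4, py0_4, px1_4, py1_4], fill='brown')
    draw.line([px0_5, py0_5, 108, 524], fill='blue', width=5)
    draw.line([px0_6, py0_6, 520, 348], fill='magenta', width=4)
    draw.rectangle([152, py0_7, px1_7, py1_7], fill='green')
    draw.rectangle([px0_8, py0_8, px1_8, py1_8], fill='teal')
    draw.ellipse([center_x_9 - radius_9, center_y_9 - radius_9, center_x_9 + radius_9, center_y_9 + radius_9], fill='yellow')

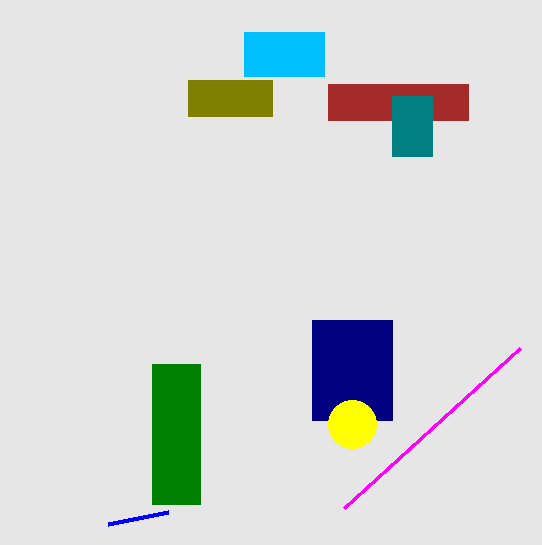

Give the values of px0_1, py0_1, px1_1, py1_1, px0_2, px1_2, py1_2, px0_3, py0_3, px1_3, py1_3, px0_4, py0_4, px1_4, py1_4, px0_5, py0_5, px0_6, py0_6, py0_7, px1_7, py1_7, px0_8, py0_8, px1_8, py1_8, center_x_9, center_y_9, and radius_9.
px0_1 = 312, py0_1 = 320, px1_1 = 392, py1_1 = 420, px0_2 = 188, px1_2 = 272, py1_2 = 116, px0_3 = 244, py0_3 = 32, px1_3 = 324, py1_3 = 76, px0_4 = 328, py0_4 = 84, px1_4 = 468, py1_4 = 120, px0_5 = 168, py0_5 = 512, px0_6 = 344, py0_6 = 508, py0_7 = 364, px1_7 = 200, py1_7 = 504, px0_8 = 392, py0_8 = 96, px1_8 = 432, py1_8 = 156, center_x_9 = 352, center_y_9 = 424, radius_9 = 24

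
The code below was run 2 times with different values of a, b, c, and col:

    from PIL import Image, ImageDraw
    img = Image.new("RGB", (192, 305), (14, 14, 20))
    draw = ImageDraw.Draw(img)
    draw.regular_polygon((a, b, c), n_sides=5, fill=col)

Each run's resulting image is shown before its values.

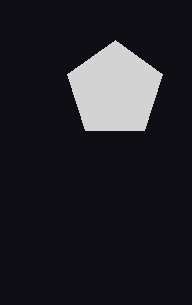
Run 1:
a = 115, b = 90, c = 50, col = 'lightgray'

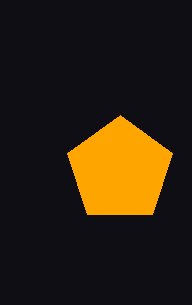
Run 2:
a = 120
b = 170
c = 55
col = 'orange'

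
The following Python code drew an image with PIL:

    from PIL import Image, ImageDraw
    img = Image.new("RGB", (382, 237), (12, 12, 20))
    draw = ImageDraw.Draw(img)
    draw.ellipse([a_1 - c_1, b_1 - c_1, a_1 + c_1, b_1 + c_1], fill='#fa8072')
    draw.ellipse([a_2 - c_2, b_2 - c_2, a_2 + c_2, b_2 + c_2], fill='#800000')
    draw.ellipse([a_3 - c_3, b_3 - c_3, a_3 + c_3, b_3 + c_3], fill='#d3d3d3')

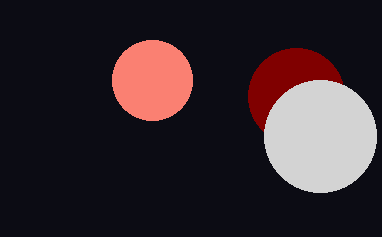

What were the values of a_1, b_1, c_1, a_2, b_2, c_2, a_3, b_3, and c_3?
a_1 = 152
b_1 = 80
c_1 = 40
a_2 = 296
b_2 = 96
c_2 = 48
a_3 = 320
b_3 = 136
c_3 = 56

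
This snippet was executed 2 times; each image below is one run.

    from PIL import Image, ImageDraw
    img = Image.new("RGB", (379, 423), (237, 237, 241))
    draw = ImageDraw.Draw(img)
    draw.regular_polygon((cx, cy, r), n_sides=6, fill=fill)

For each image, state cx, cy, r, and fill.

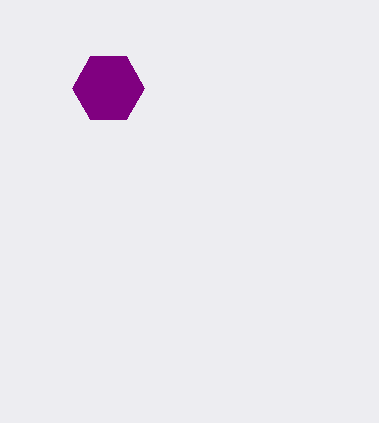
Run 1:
cx = 108
cy = 88
r = 36
fill = 'purple'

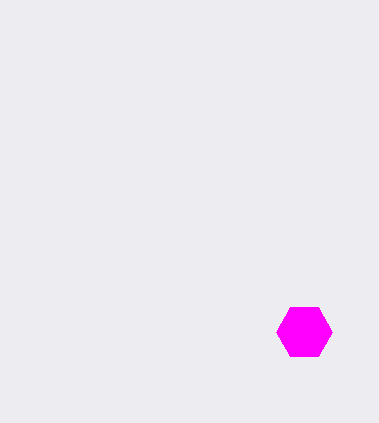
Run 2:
cx = 304; cy = 332; r = 28; fill = 'magenta'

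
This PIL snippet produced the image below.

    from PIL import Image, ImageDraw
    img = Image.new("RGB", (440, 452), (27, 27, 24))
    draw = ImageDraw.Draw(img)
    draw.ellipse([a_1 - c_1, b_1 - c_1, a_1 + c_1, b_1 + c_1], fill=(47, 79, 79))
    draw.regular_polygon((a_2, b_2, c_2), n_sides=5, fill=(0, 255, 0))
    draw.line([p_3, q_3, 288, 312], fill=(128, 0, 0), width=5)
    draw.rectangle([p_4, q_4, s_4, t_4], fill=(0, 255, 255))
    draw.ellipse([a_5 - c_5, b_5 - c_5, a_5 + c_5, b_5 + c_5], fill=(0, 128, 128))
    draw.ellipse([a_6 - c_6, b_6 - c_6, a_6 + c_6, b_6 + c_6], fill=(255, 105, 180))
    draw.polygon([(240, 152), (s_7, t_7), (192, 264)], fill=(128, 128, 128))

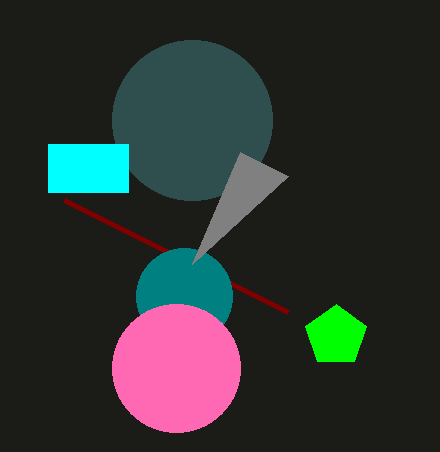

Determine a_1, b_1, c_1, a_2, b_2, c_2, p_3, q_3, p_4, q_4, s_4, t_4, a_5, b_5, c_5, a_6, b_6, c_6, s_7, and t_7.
a_1 = 192; b_1 = 120; c_1 = 80; a_2 = 336; b_2 = 336; c_2 = 32; p_3 = 64; q_3 = 200; p_4 = 48; q_4 = 144; s_4 = 128; t_4 = 192; a_5 = 184; b_5 = 296; c_5 = 48; a_6 = 176; b_6 = 368; c_6 = 64; s_7 = 288; t_7 = 176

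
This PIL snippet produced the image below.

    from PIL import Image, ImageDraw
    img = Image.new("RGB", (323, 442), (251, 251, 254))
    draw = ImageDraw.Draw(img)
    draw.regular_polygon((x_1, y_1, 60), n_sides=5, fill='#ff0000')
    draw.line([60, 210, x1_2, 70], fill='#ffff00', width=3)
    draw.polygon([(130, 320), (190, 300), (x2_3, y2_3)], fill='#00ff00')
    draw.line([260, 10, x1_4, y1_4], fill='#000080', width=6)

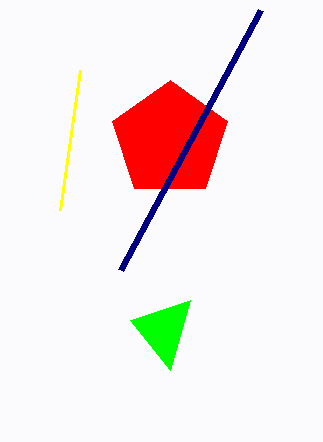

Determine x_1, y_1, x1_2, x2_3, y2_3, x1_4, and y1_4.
x_1 = 170
y_1 = 140
x1_2 = 80
x2_3 = 170
y2_3 = 370
x1_4 = 120
y1_4 = 270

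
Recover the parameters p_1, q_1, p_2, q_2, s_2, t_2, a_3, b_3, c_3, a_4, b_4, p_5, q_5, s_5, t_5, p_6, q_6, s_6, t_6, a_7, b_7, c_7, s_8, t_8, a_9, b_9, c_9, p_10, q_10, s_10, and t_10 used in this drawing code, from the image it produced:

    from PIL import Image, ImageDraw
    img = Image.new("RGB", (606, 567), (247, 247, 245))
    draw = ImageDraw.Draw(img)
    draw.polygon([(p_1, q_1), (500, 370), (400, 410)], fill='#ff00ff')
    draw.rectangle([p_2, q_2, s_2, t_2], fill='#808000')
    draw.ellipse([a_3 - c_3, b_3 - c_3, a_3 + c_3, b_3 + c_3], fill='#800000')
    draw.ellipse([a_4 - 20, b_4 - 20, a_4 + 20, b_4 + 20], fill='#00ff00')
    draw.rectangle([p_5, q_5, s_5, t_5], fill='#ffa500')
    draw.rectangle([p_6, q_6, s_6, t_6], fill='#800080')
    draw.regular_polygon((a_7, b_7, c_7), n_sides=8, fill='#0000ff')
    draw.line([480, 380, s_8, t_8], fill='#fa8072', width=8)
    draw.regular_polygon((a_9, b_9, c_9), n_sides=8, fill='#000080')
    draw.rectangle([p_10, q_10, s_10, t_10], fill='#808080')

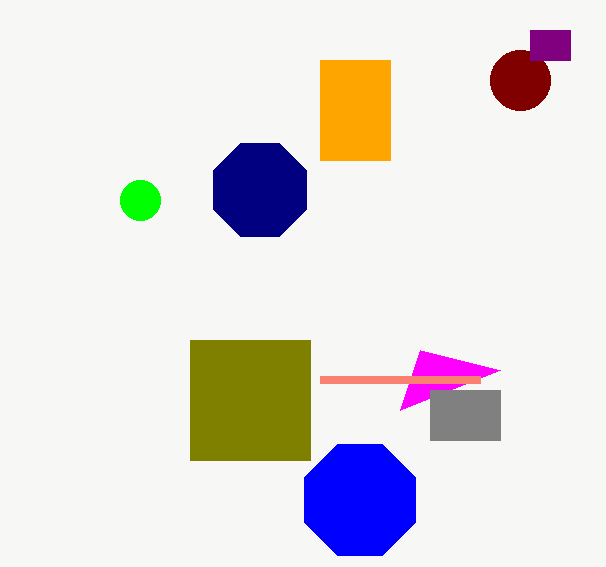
p_1 = 420
q_1 = 350
p_2 = 190
q_2 = 340
s_2 = 310
t_2 = 460
a_3 = 520
b_3 = 80
c_3 = 30
a_4 = 140
b_4 = 200
p_5 = 320
q_5 = 60
s_5 = 390
t_5 = 160
p_6 = 530
q_6 = 30
s_6 = 570
t_6 = 60
a_7 = 360
b_7 = 500
c_7 = 60
s_8 = 320
t_8 = 380
a_9 = 260
b_9 = 190
c_9 = 50
p_10 = 430
q_10 = 390
s_10 = 500
t_10 = 440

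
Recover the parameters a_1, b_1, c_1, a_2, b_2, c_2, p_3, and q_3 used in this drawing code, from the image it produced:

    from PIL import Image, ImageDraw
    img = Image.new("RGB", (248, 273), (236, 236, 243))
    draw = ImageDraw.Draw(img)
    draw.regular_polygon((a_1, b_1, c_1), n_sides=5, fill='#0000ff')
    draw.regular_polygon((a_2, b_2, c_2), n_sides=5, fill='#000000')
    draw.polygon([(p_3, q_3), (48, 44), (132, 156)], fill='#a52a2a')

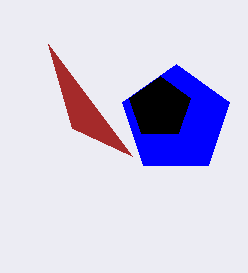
a_1 = 176, b_1 = 120, c_1 = 56, a_2 = 160, b_2 = 108, c_2 = 32, p_3 = 72, q_3 = 128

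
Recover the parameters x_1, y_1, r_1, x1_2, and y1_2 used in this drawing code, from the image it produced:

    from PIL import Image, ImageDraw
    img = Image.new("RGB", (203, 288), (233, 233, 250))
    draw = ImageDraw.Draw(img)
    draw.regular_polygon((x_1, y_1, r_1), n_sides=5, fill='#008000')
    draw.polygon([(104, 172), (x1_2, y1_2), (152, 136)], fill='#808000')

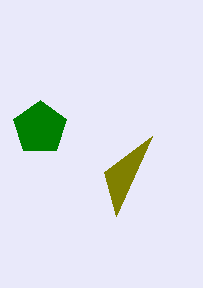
x_1 = 40
y_1 = 128
r_1 = 28
x1_2 = 116
y1_2 = 216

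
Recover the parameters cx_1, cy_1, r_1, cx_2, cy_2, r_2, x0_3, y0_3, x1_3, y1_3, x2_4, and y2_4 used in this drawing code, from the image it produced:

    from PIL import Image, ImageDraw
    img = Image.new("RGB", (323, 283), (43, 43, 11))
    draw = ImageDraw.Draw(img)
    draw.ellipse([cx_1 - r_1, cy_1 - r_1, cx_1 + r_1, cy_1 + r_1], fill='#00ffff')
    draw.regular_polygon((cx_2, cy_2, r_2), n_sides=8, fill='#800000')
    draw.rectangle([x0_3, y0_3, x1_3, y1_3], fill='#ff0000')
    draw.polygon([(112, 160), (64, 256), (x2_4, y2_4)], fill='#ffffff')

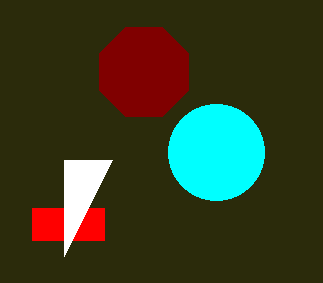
cx_1 = 216, cy_1 = 152, r_1 = 48, cx_2 = 144, cy_2 = 72, r_2 = 48, x0_3 = 32, y0_3 = 208, x1_3 = 104, y1_3 = 240, x2_4 = 64, y2_4 = 160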